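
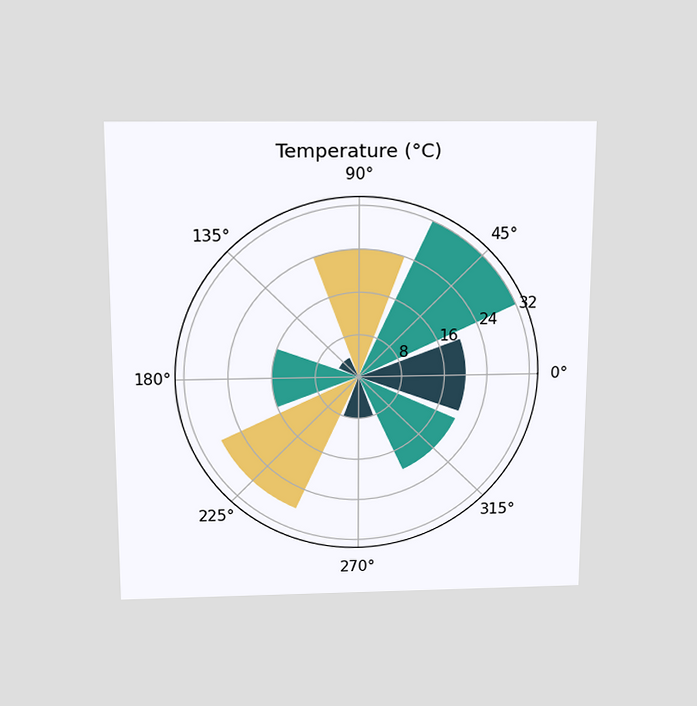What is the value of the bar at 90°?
The chart is viewed slightly from above. The bar at 90° reaches 24°C on the radial axis.

24°C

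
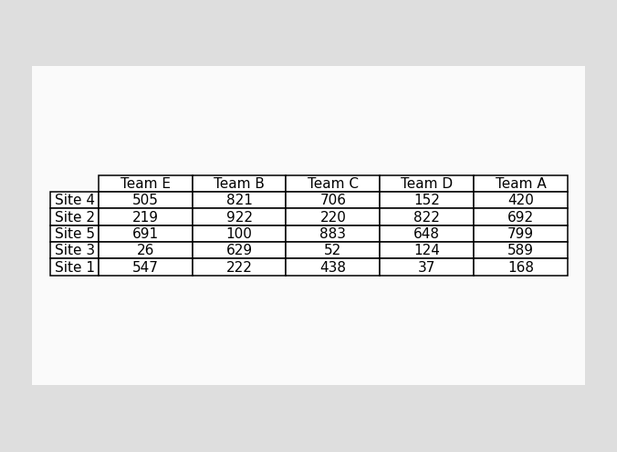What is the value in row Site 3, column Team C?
52

The (Site 3, Team C) cell reads 52.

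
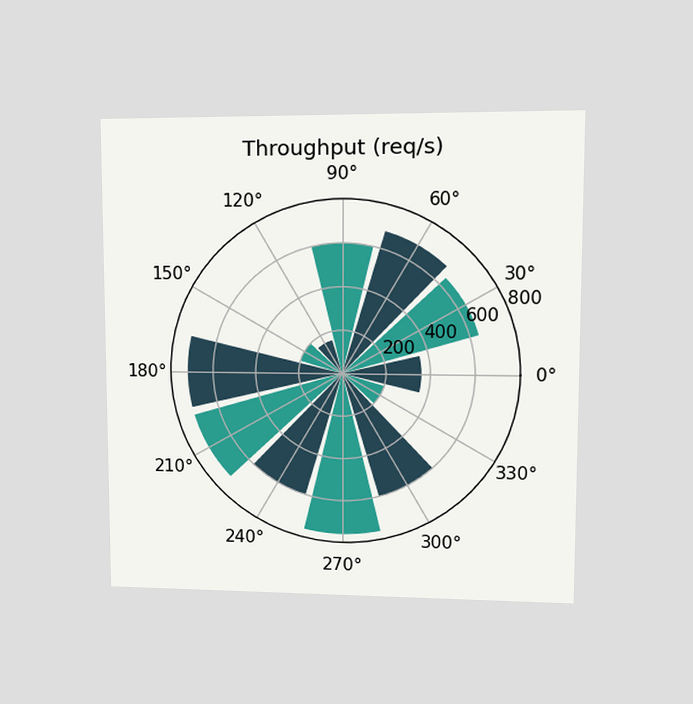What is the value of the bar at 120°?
The chart is viewed at a slight angle. The bar at 120° reaches 160req/s on the radial axis.

160req/s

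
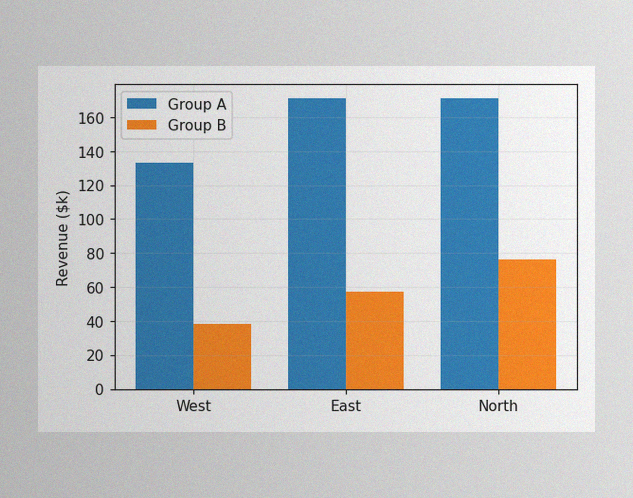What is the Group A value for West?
The image has some photo noise and uneven lighting. The Group A bar at West reaches $133k on the y-axis.

$133k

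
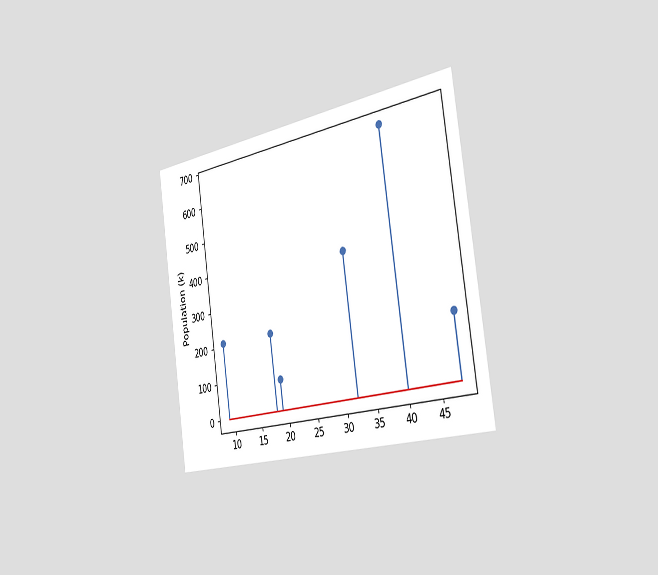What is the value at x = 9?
210k

The chart is tilted about 8° counter-clockwise and viewed slightly from the right. The stem at x=9 reaches 210k.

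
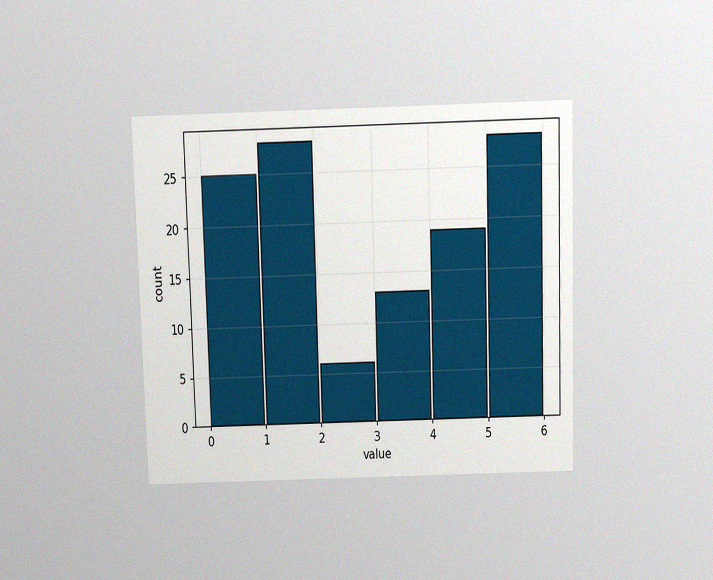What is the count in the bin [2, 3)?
The chart is viewed slightly from above, with some photo noise. The [2, 3) bin has height 6.

6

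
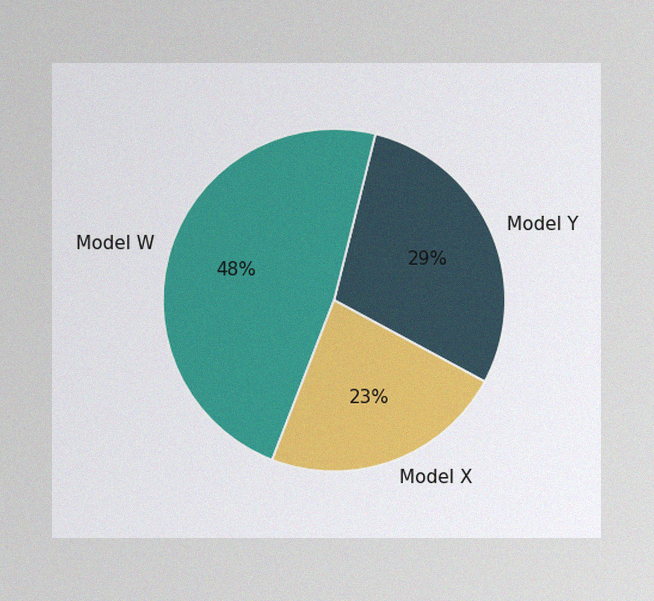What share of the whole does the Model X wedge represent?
23%

The image has some photo noise and uneven lighting. The Model X slice takes up 23% of the pie.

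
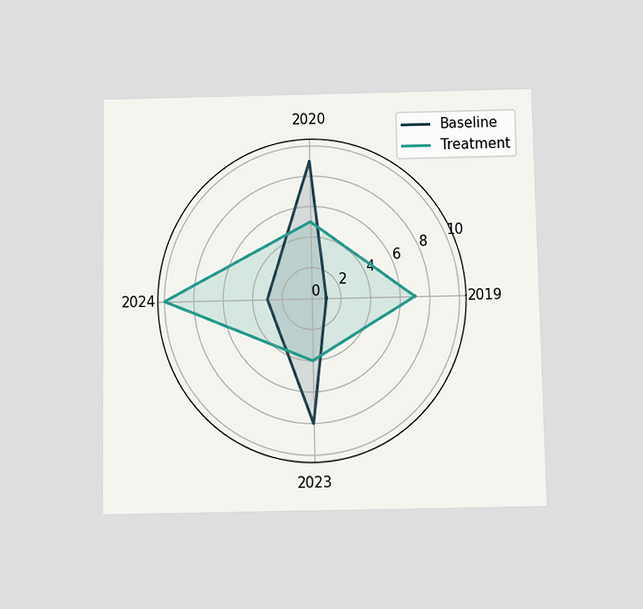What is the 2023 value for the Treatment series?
4

The chart is viewed slightly from below. On the 2023 axis, Treatment reaches 4.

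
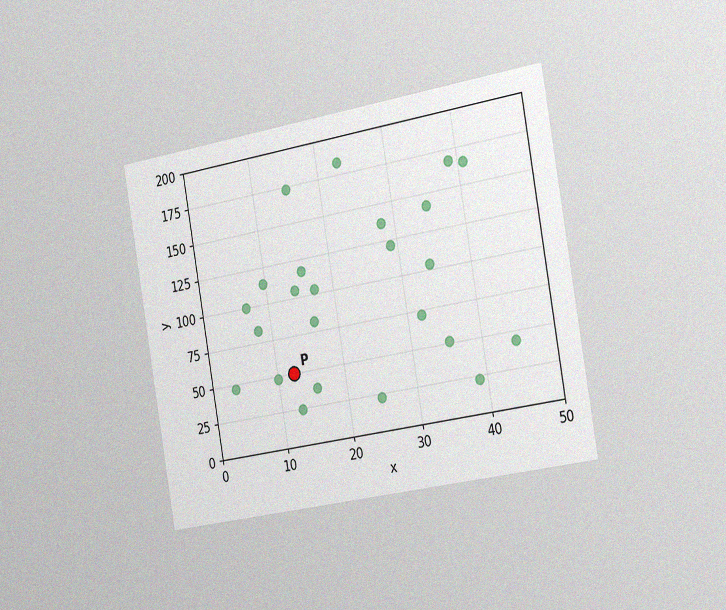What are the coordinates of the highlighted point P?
The chart is tilted about 10° counter-clockwise and viewed slightly from the right, with some photo noise. Following the gridlines from P to each axis, P sits at (12.5, 50).

(12.5, 50)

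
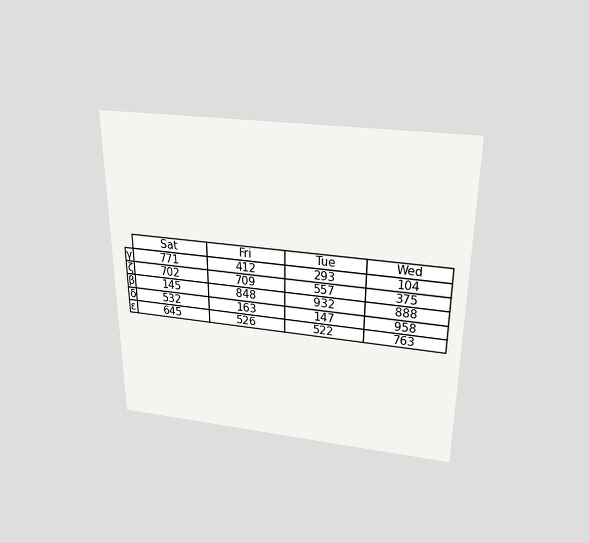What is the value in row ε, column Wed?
The chart is viewed slightly from above. The (ε, Wed) cell reads 763.

763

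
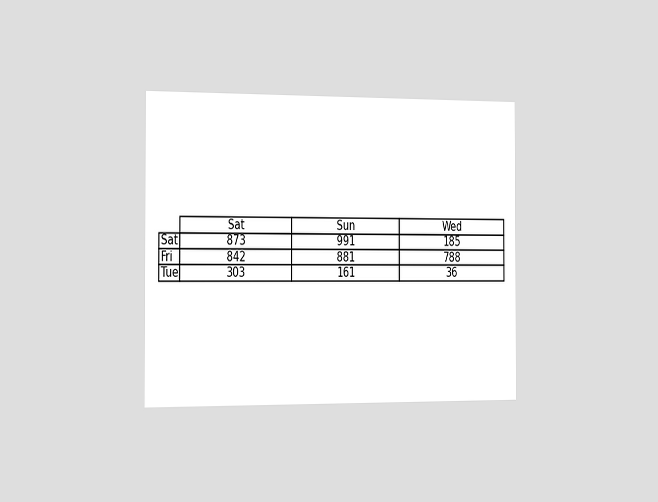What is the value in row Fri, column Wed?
The chart is viewed slightly from the left. The (Fri, Wed) cell reads 788.

788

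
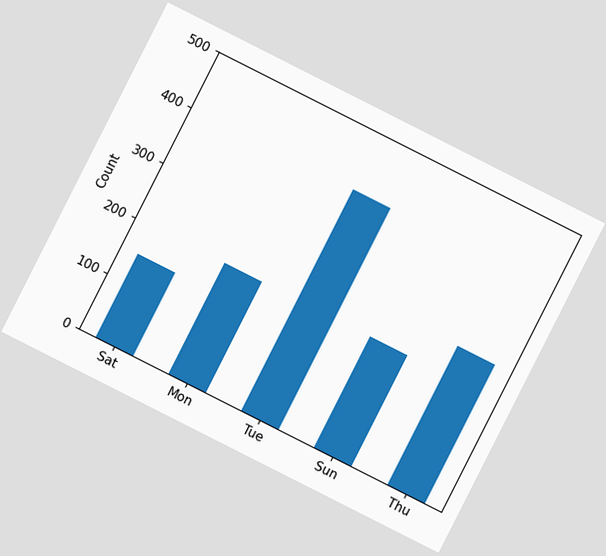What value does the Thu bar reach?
250

The chart is tilted about 27° clockwise. Reading along the chart's y-axis, the Thu bar reaches 250.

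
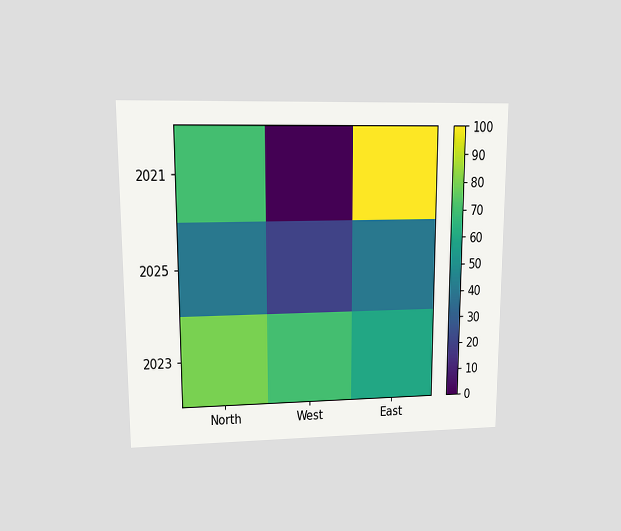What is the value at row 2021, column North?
70

The chart is viewed at a slight angle. Matching cell (2021, North) against the colorbar gives 70.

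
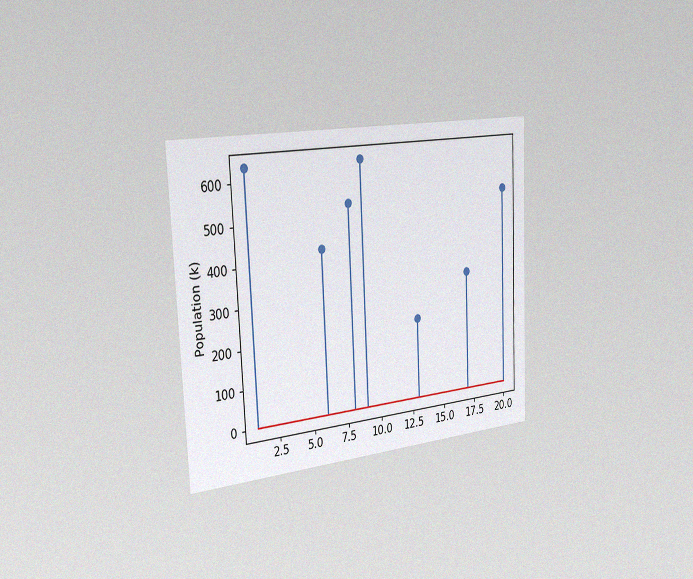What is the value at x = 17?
318k

The chart is tilted about 3° counter-clockwise and viewed slightly from the left, with some photo noise. The stem at x=17 reaches 318k.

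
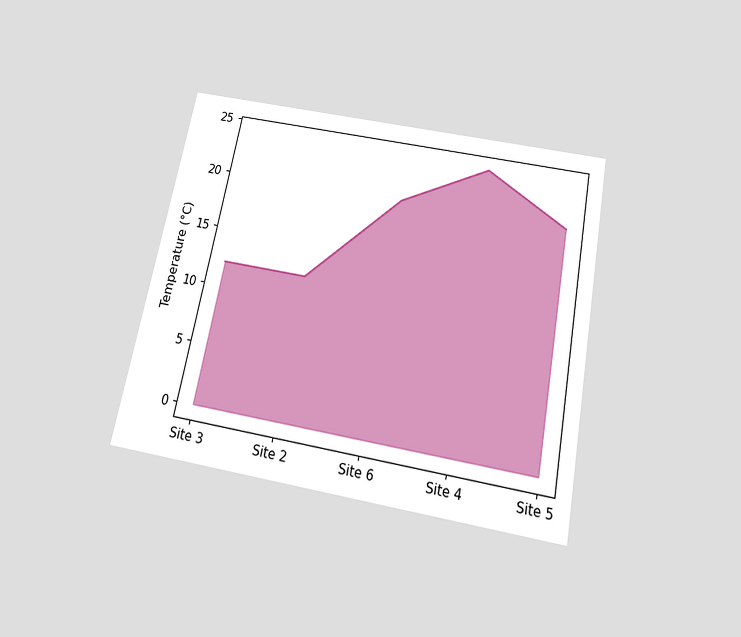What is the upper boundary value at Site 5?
20°C

The chart is tilted about 11° clockwise and viewed slightly from below. At Site 5 the upper boundary is at 20°C.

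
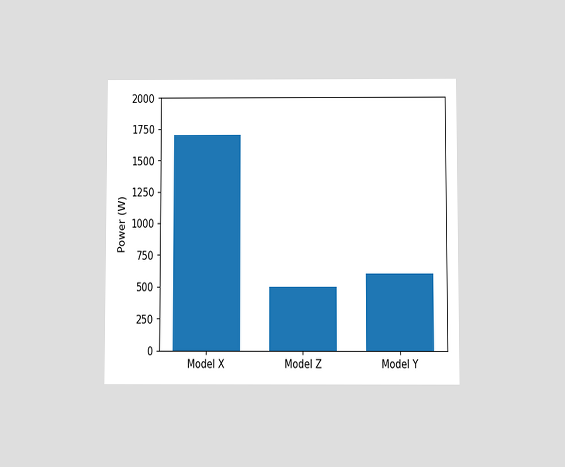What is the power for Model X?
1700W

The chart is viewed slightly from below. Reading along the chart's y-axis, the Model X bar reaches 1700W.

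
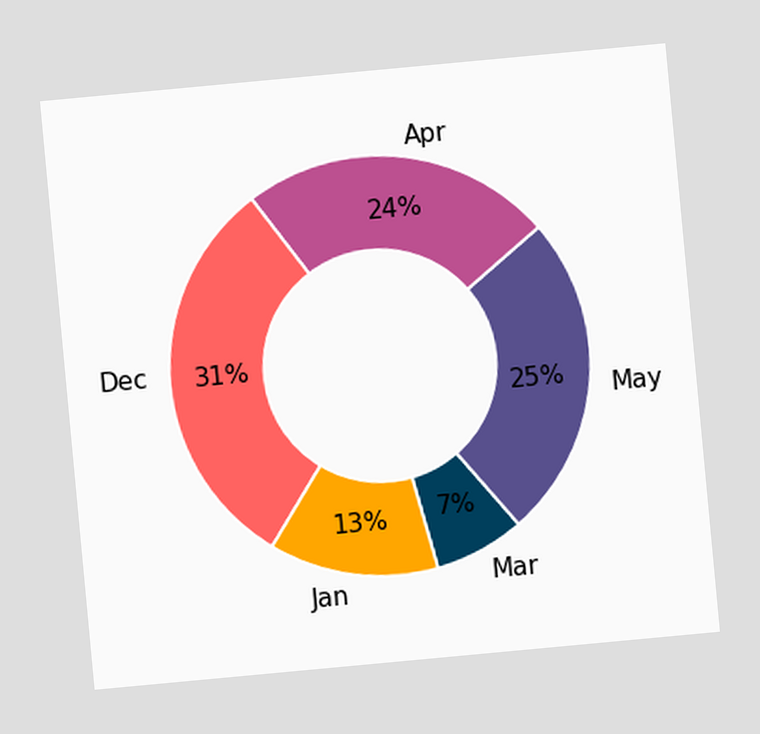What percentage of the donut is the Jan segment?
The chart is tilted about 5° counter-clockwise. The Jan segment takes up 13% of the ring.

13%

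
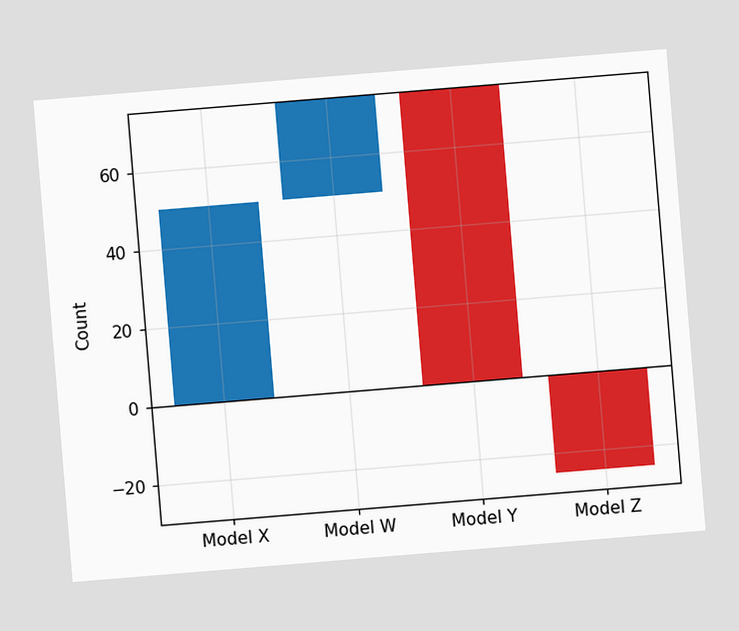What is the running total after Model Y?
0

The chart is tilted about 5° counter-clockwise. After Model Y the running total reaches 0.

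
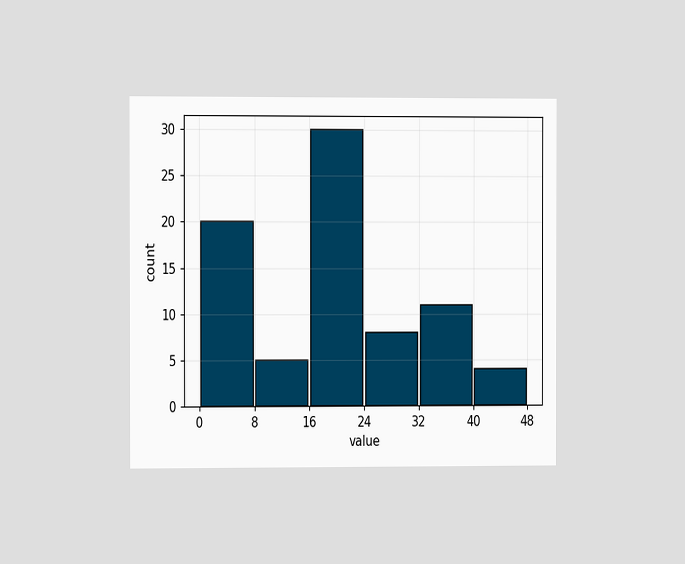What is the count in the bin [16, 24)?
30

The chart is viewed slightly from the left. The [16, 24) bin has height 30.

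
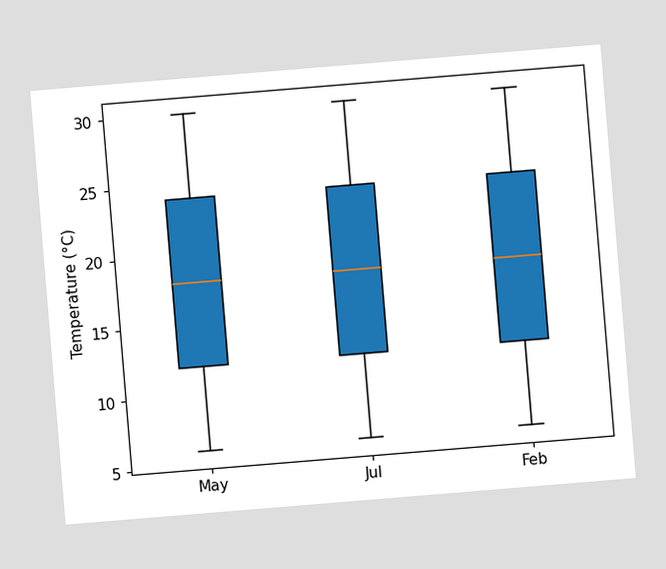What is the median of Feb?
The chart is tilted about 5° counter-clockwise. The median line in the Feb box sits at 18°C.

18°C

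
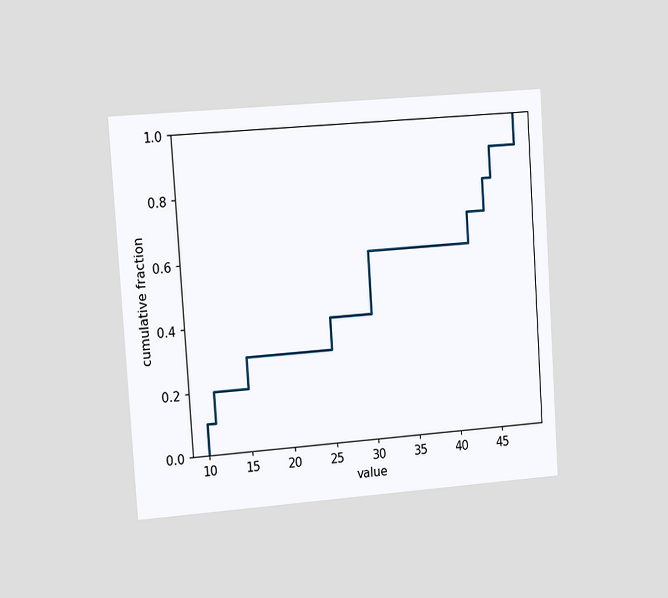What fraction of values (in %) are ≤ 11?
The chart is tilted about 4° counter-clockwise and viewed slightly from the left. At x=11 the ECDF step is at 20%.

20%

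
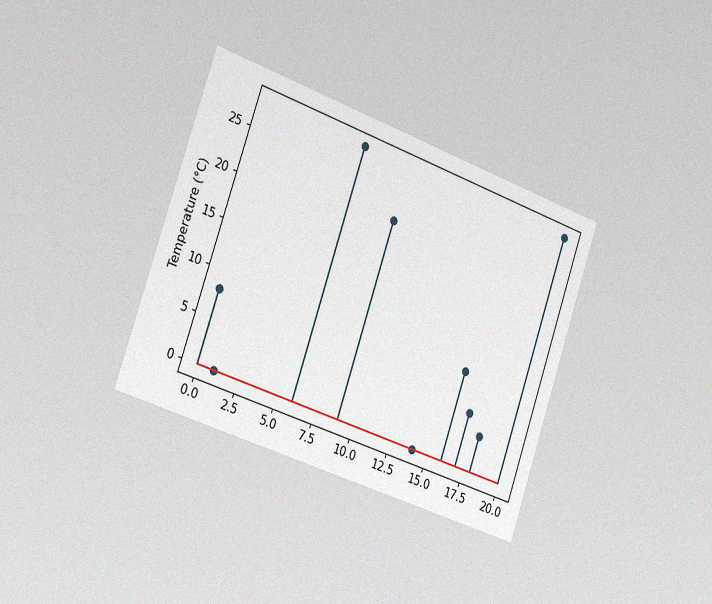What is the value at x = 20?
The chart is tilted about 19° clockwise and viewed slightly from the left, with some photo noise. The stem at x=20 reaches 28°C.

28°C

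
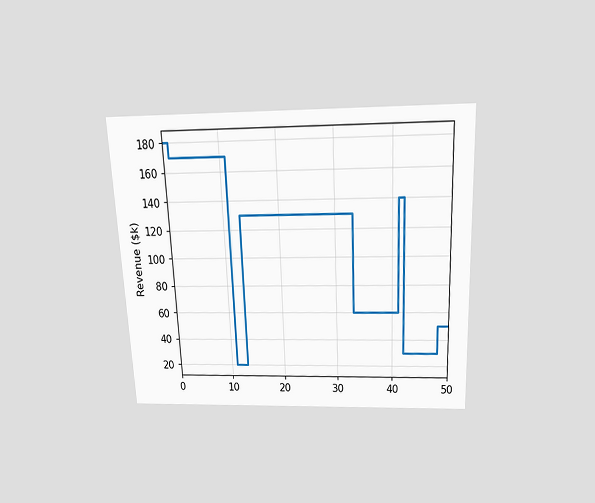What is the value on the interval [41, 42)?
The chart is tilted about 3° counter-clockwise and viewed slightly from above. On [41, 42) the step sits at $140k.

$140k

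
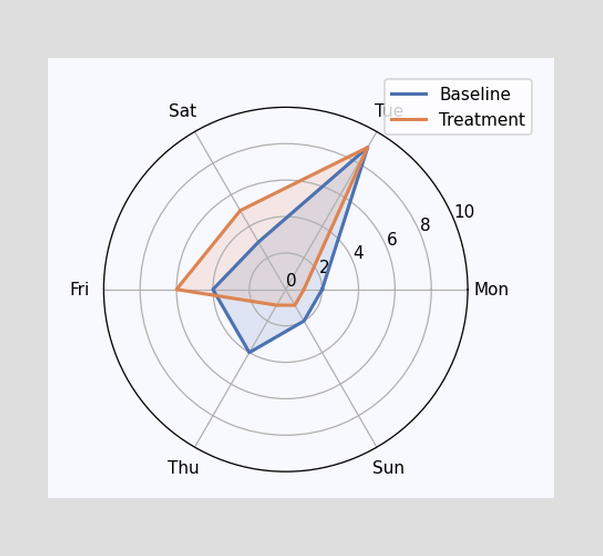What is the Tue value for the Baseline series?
On the Tue axis, Baseline reaches 9.

9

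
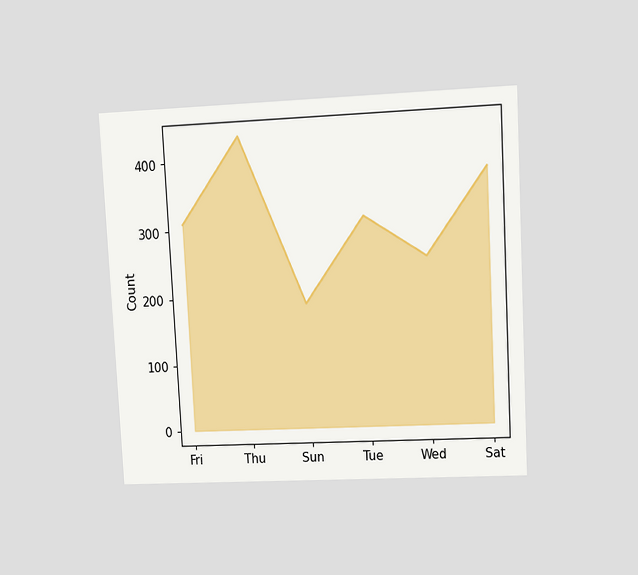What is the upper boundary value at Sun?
186

The chart is tilted about 3° counter-clockwise and viewed at a slight angle. At Sun the upper boundary is at 186.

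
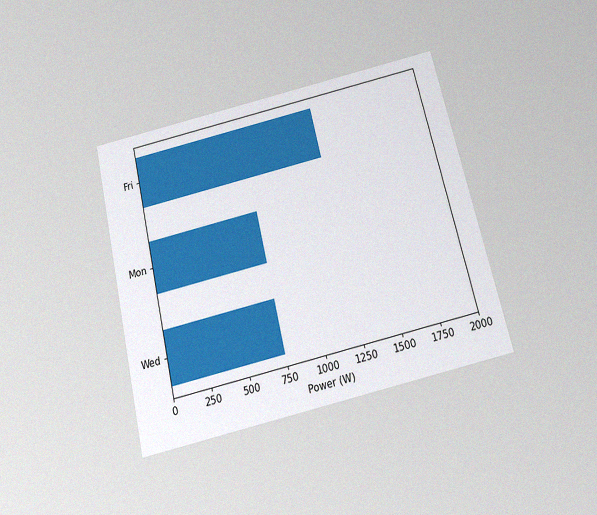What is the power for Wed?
750W

The chart is tilted about 13° counter-clockwise and viewed slightly from below, with some photo noise. Reading along the chart's x-axis, the Wed bar reaches 750W.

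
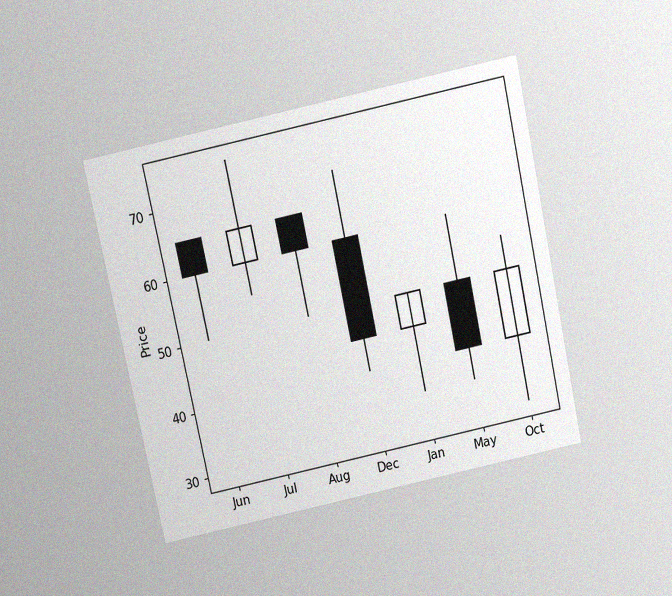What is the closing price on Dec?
The chart is tilted about 12° counter-clockwise and viewed slightly from above, with some photo noise. The Dec candle closes at 45.

45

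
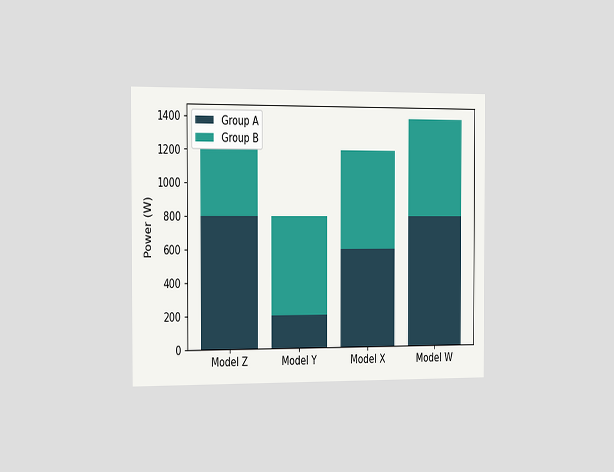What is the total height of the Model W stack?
1400W

The chart is viewed slightly from the left. The Model W stack's top reaches 1400W on the y-axis.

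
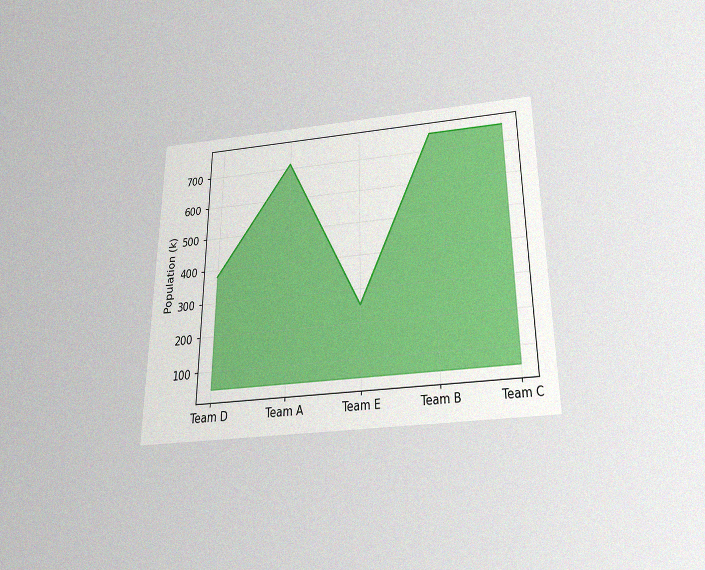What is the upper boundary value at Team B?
756k

The chart is viewed slightly from below, with some photo noise. At Team B the upper boundary is at 756k.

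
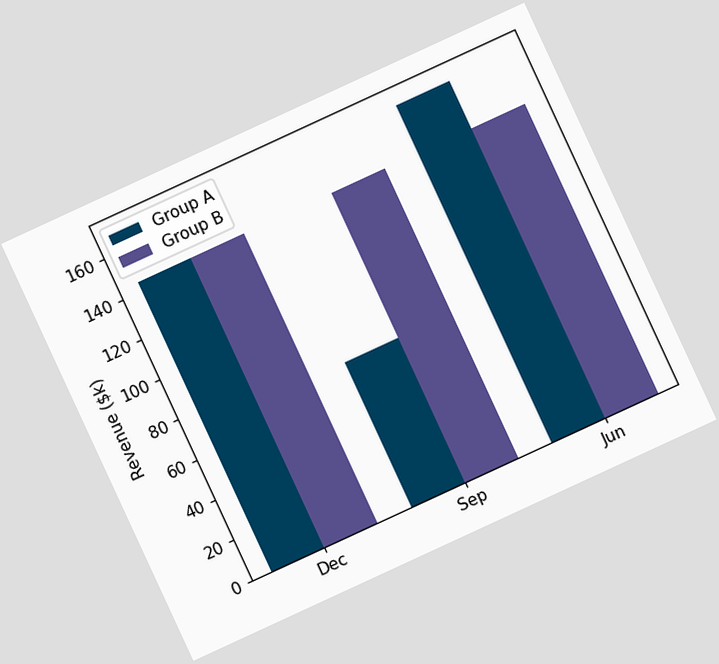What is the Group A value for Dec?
$144k

The chart is tilted about 25° counter-clockwise. The Group A bar at Dec reaches $144k on the y-axis.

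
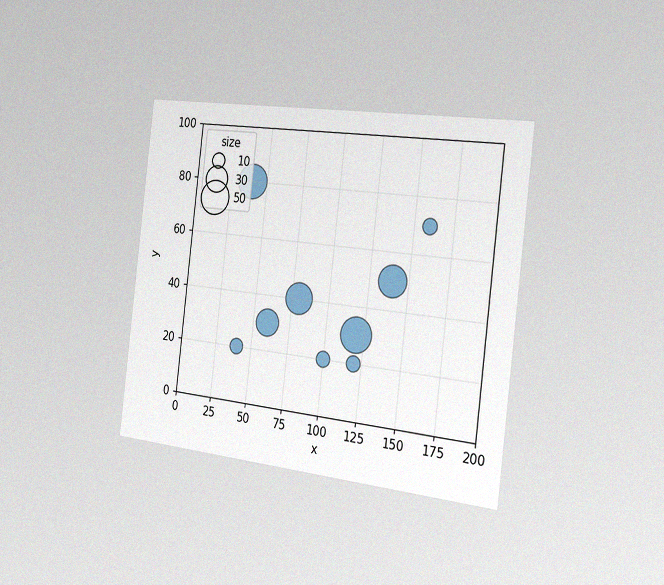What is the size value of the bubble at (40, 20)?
10

The chart is tilted about 7° clockwise and viewed slightly from the right, with some photo noise. Matching the bubble at (40, 20) against the size legend gives 10.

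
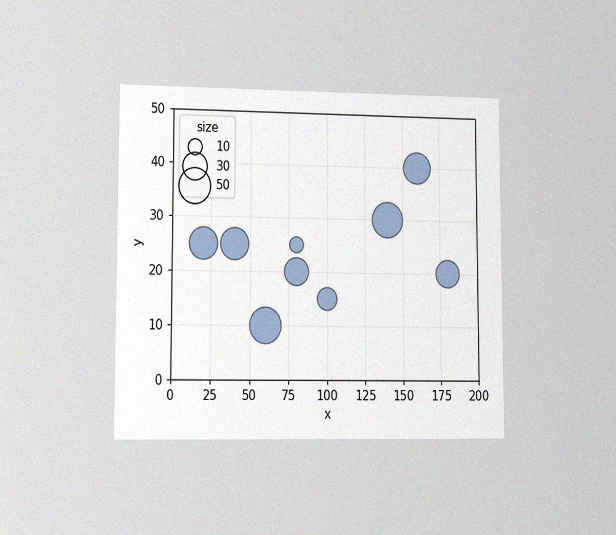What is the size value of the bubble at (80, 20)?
The chart is viewed slightly from the left, with some photo noise. Matching the bubble at (80, 20) against the size legend gives 30.

30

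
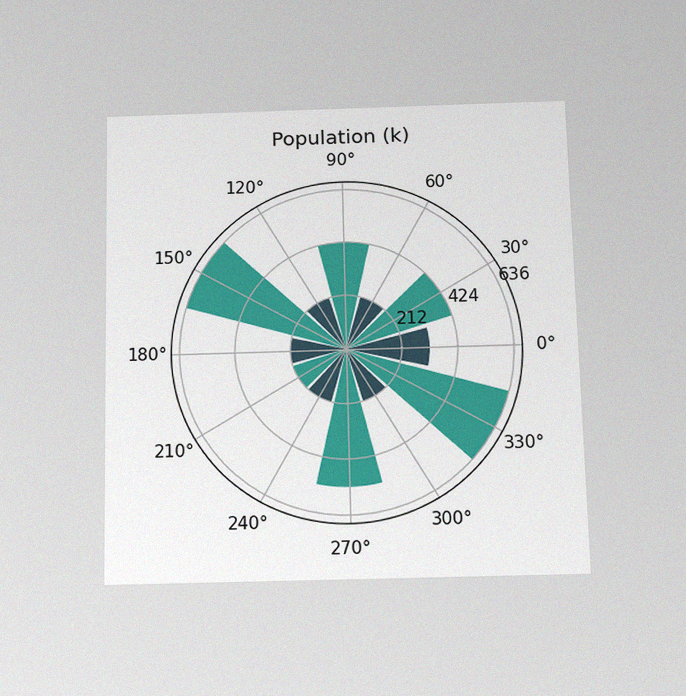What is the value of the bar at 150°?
The chart is viewed slightly from below, with some photo noise. The bar at 150° reaches 636k on the radial axis.

636k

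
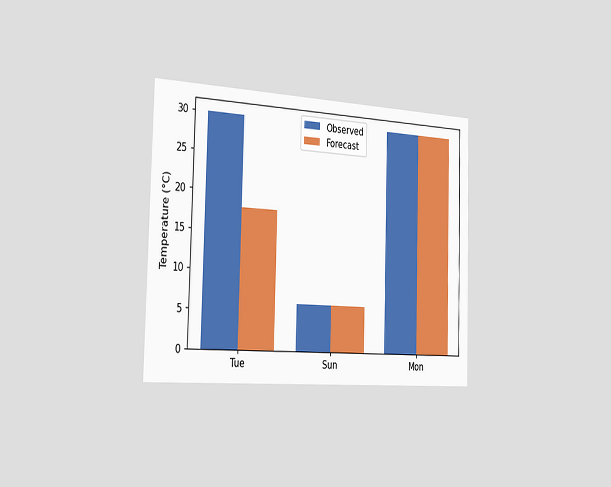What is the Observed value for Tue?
30°C

The chart is viewed slightly from the left. The Observed bar at Tue reaches 30°C on the y-axis.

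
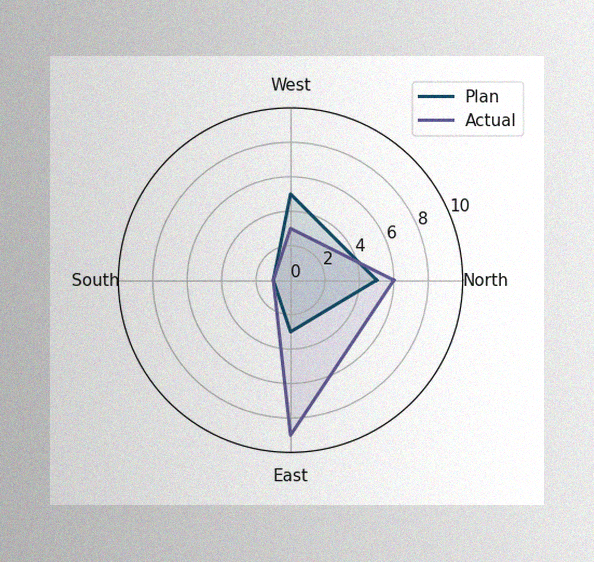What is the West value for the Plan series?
The image has some photo noise and uneven lighting. On the West axis, Plan reaches 5.

5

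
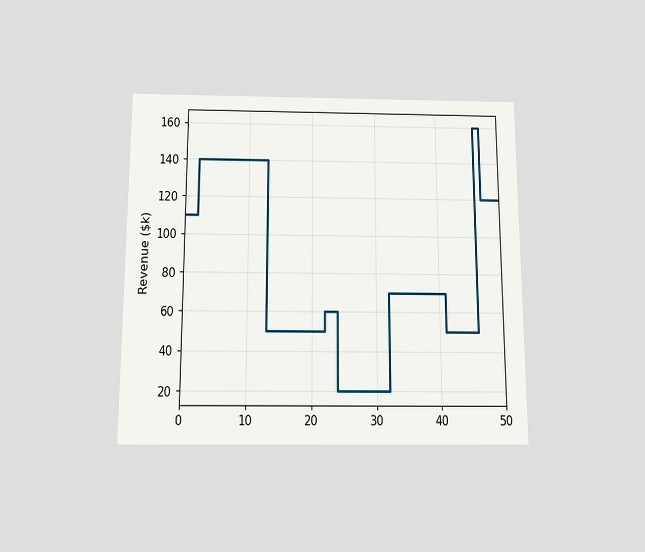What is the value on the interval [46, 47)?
The chart is viewed slightly from below. On [46, 47) the step sits at $160k.

$160k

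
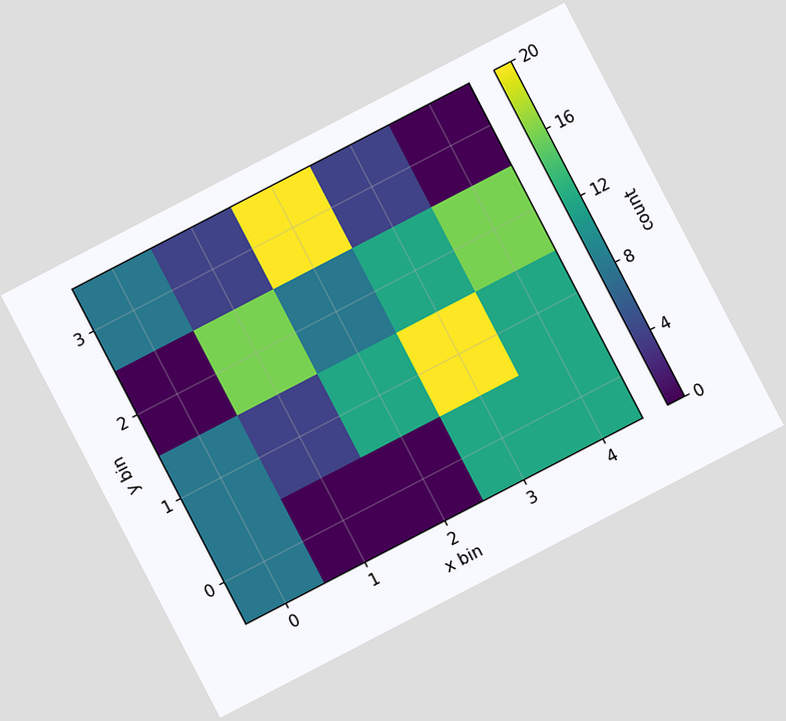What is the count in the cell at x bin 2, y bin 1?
12

The chart is tilted about 27° counter-clockwise. Matching the cell (2, 1) against the colorbar gives 12.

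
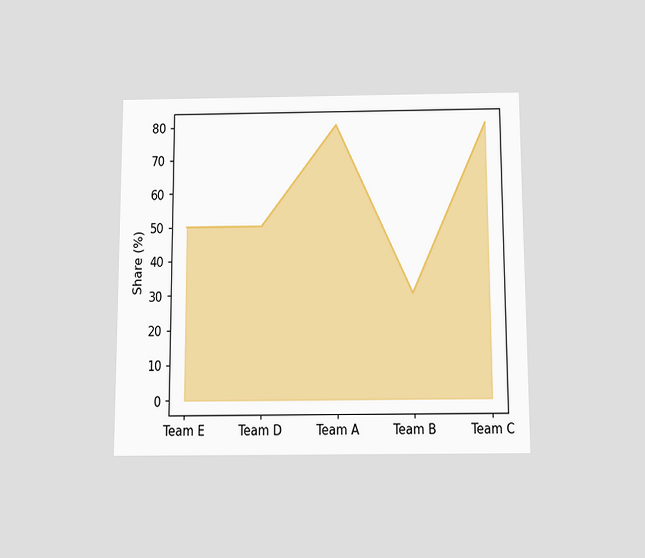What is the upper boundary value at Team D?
50%

The chart is viewed slightly from below. At Team D the upper boundary is at 50%.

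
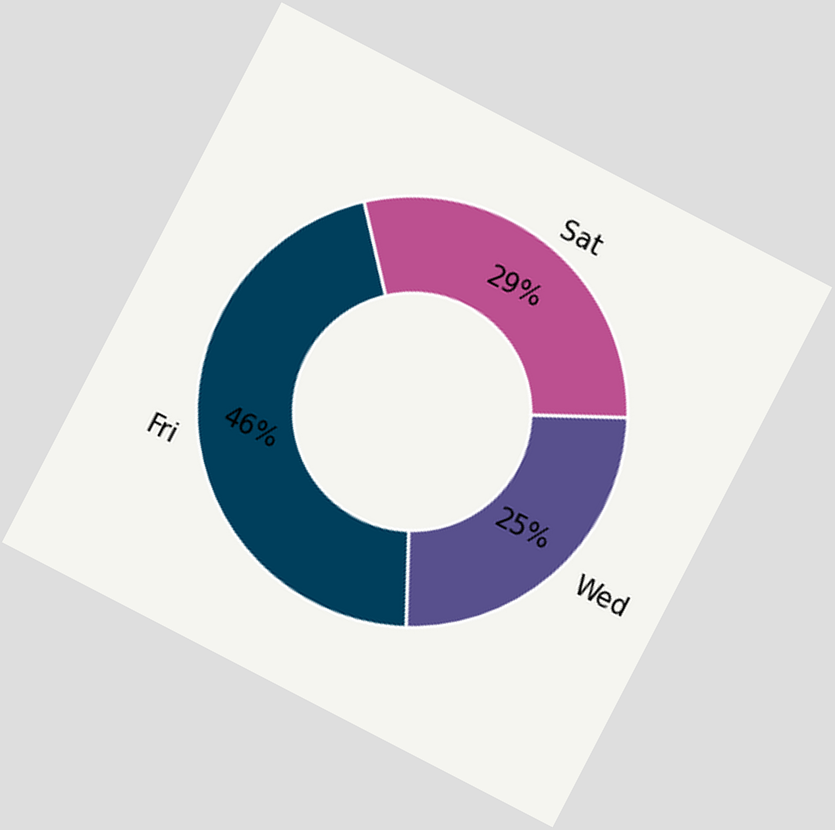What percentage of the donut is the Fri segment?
46%

The chart is tilted about 27° clockwise. The Fri segment takes up 46% of the ring.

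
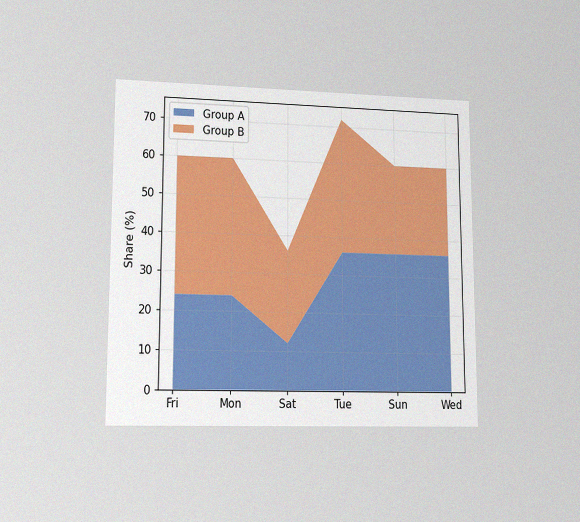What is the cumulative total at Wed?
60%

The chart is viewed at a slight angle, with some photo noise. The stacked total at Wed reaches 60%.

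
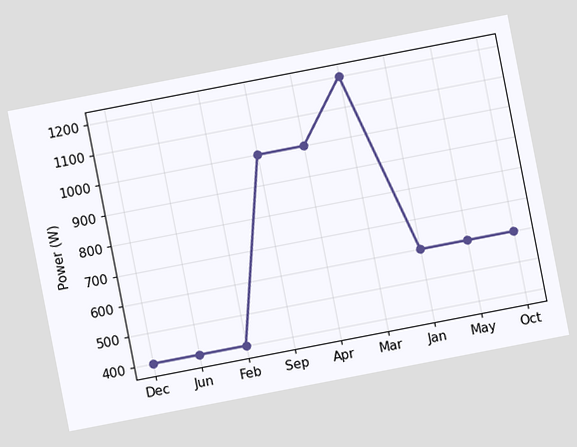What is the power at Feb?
400W

The chart is tilted about 11° counter-clockwise. At Feb, the line is at 400W.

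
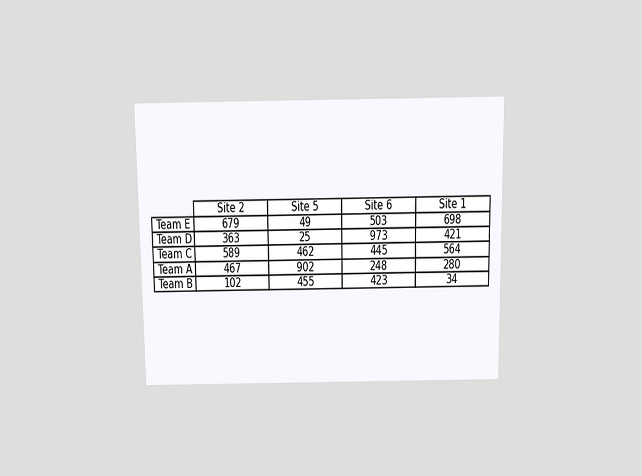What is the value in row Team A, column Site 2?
The chart is viewed slightly from above. The (Team A, Site 2) cell reads 467.

467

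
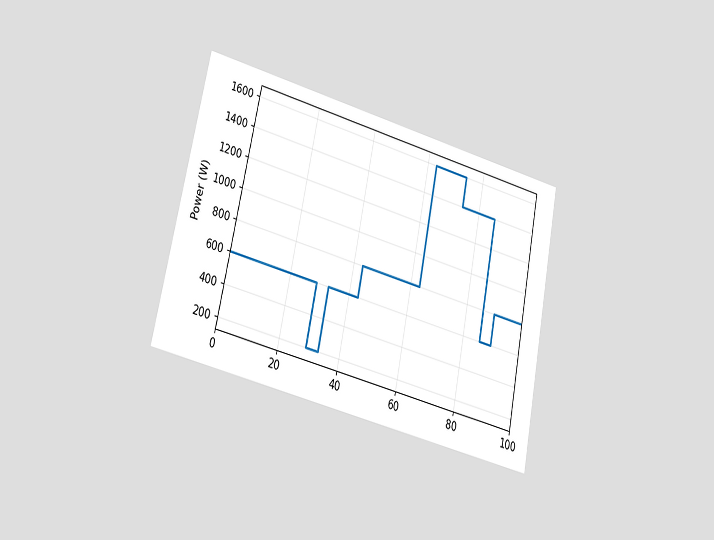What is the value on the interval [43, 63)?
The chart is tilted about 12° clockwise and viewed at a slight angle. On [43, 63) the step sits at 800W.

800W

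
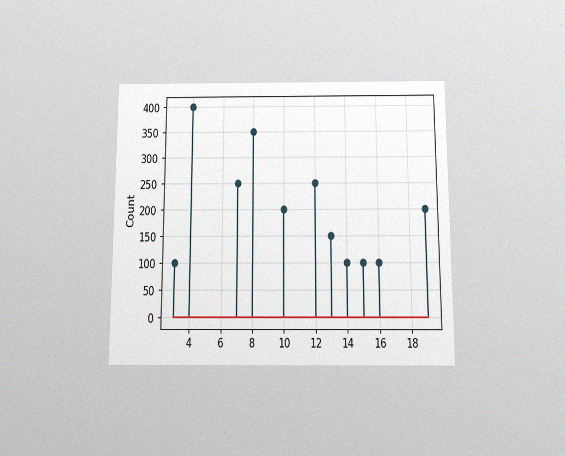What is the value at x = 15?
The chart is viewed slightly from below, with some photo noise. The stem at x=15 reaches 100.

100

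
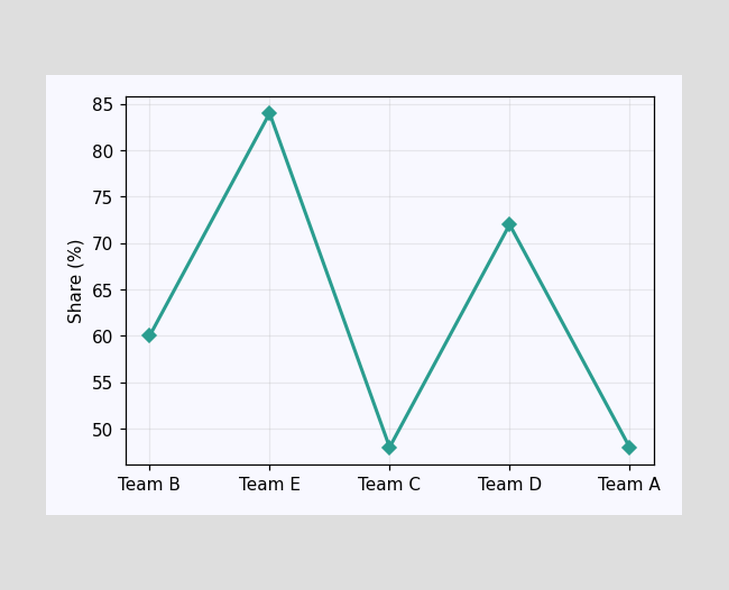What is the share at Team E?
At Team E, the line is at 84%.

84%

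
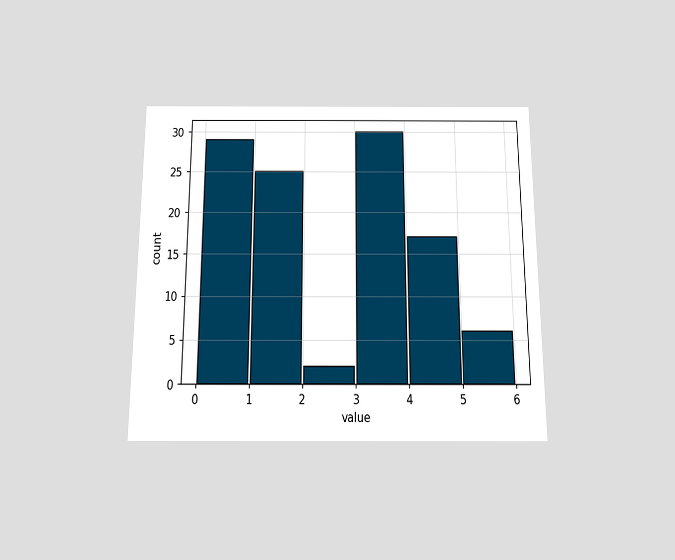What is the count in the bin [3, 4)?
The chart is viewed slightly from below. The [3, 4) bin has height 30.

30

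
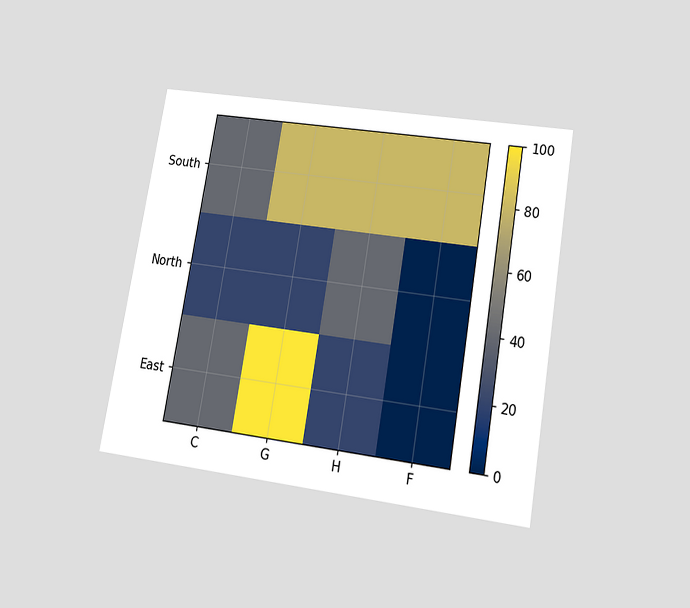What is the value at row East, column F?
0

The chart is tilted about 10° clockwise and viewed slightly from below. Matching cell (East, F) against the colorbar gives 0.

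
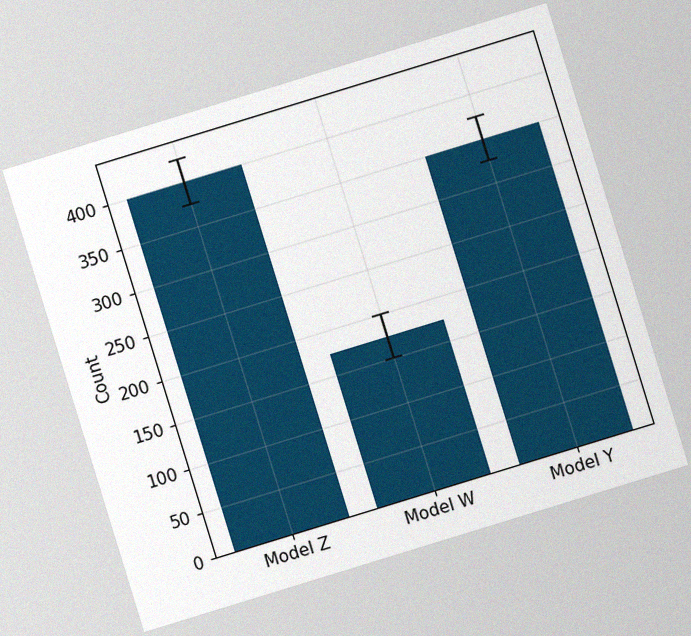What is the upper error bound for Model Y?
375

The chart is tilted about 17° counter-clockwise, with some photo noise. The Model Y bar's upper whisker reaches 375.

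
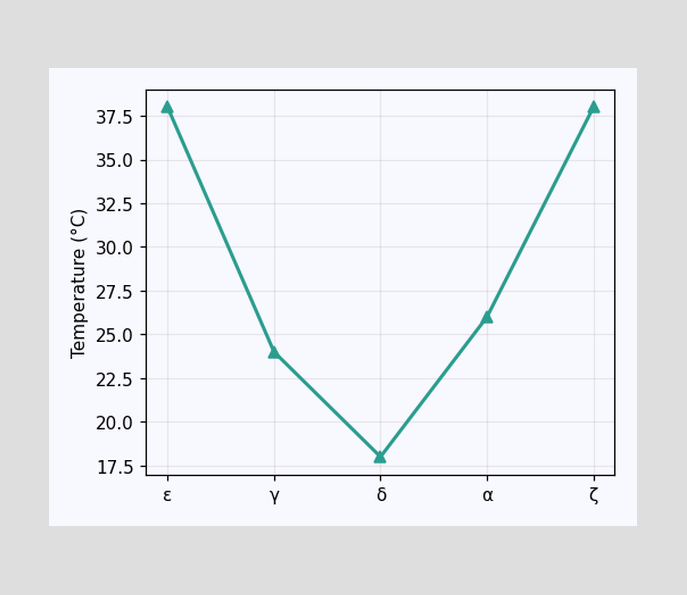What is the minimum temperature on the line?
The lowest point is at δ, and reading across to the y-axis gives 18°C.

18°C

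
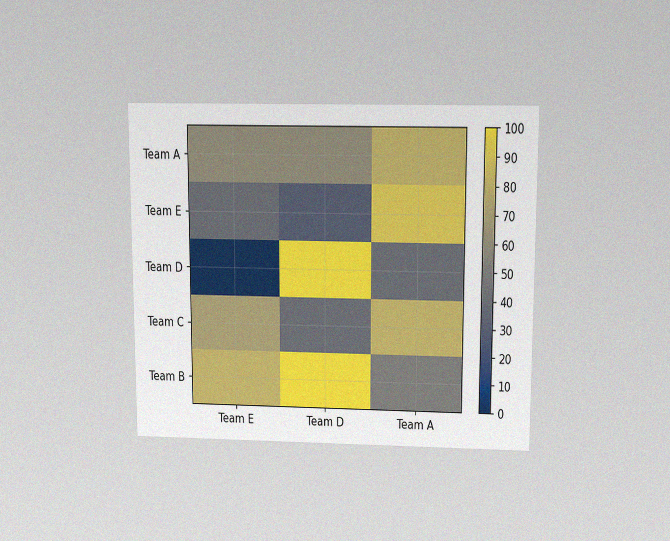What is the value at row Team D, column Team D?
The chart is viewed slightly from above, with some photo noise. Matching cell (Team D, Team D) against the colorbar gives 100.

100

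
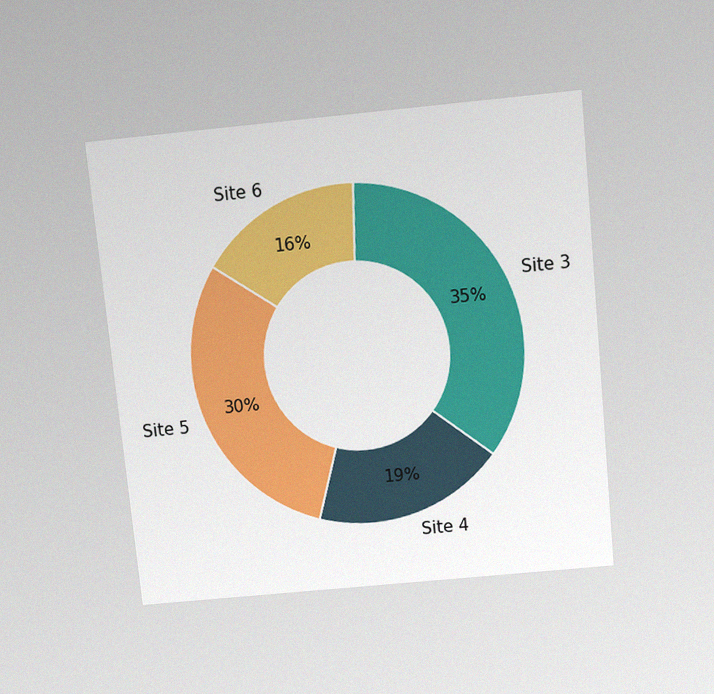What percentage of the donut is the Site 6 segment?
16%

The chart is tilted about 6° counter-clockwise and viewed slightly from above, with some photo noise. The Site 6 segment takes up 16% of the ring.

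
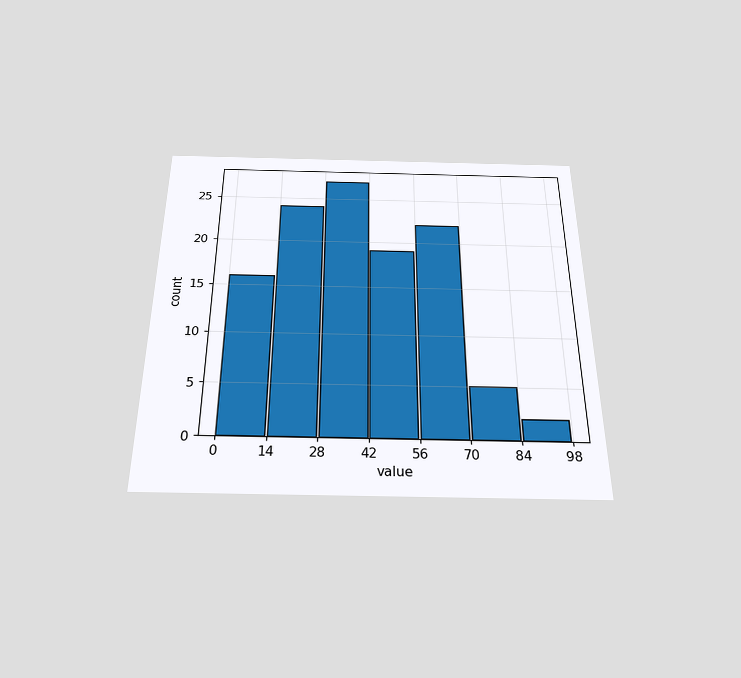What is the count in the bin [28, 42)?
27

The chart is viewed slightly from below. The [28, 42) bin has height 27.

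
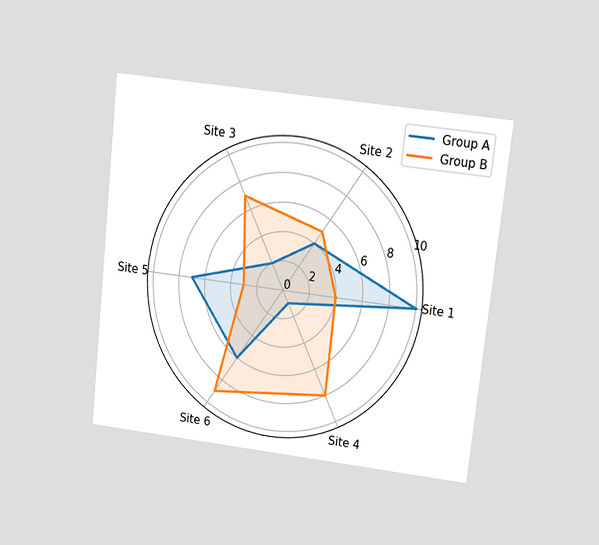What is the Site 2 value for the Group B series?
5

The chart is tilted about 6° clockwise and viewed at a slight angle. On the Site 2 axis, Group B reaches 5.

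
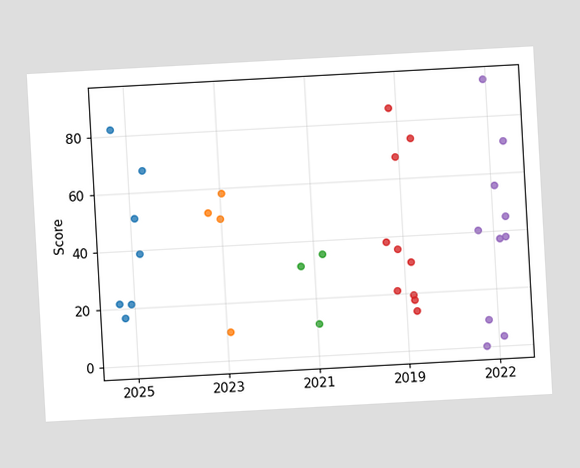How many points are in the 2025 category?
The chart is tilted about 3° counter-clockwise. Counting the markers in the 2025 column gives 7.

7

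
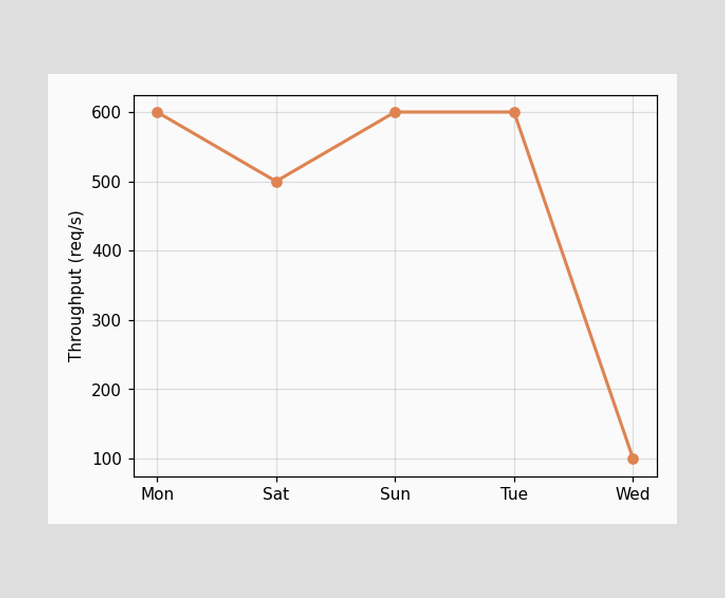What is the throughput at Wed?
100req/s

At Wed, the line is at 100req/s.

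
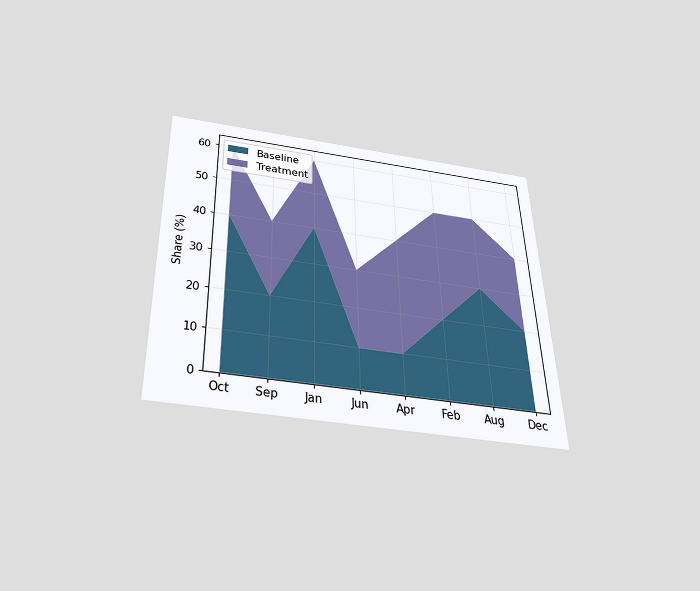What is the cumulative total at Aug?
The chart is viewed slightly from below. The stacked total at Aug reaches 50%.

50%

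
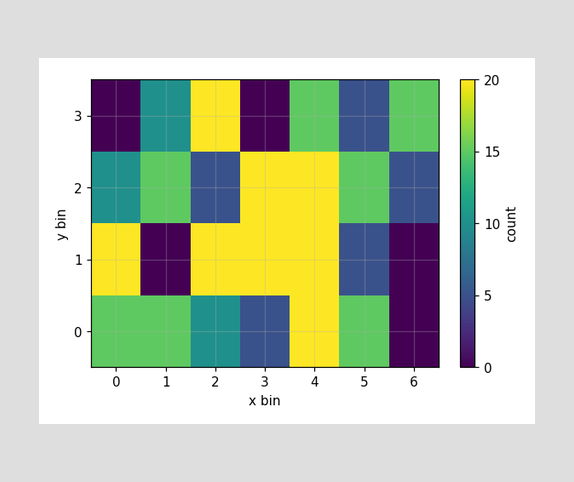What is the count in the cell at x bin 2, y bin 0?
10

Matching the cell (2, 0) against the colorbar gives 10.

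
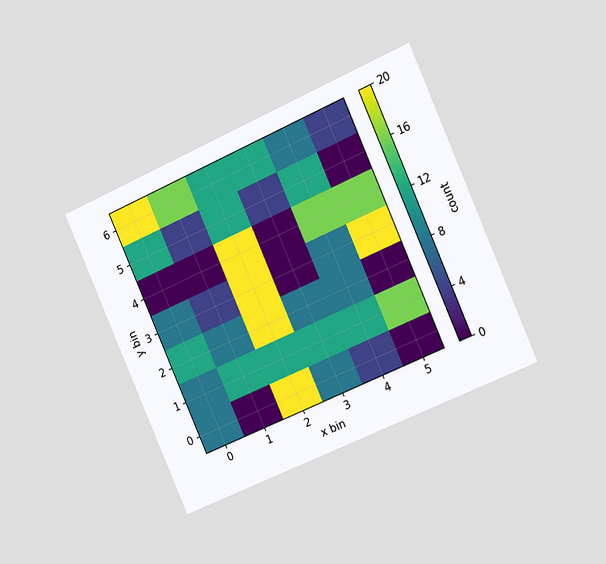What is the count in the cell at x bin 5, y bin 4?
The chart is tilted about 24° counter-clockwise and viewed at a slight angle. Matching the cell (5, 4) against the colorbar gives 16.

16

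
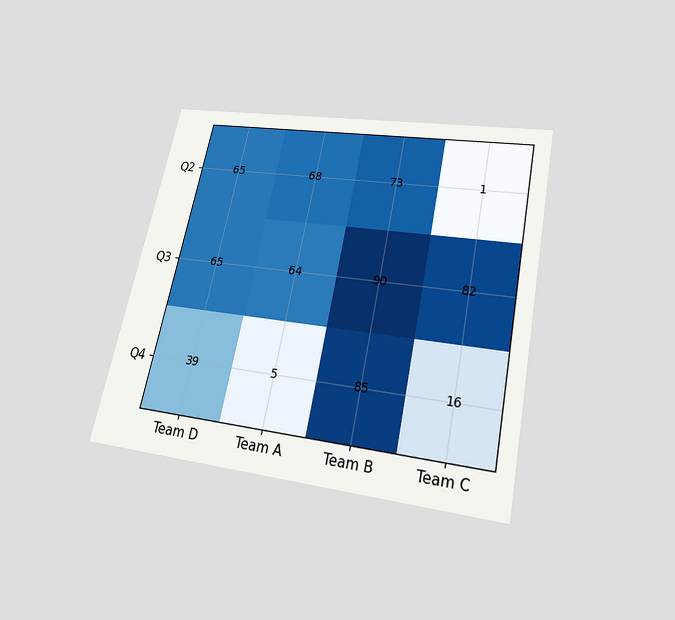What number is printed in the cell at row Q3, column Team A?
The chart is tilted about 12° clockwise and viewed slightly from below. The (Q3, Team A) cell reads 64.

64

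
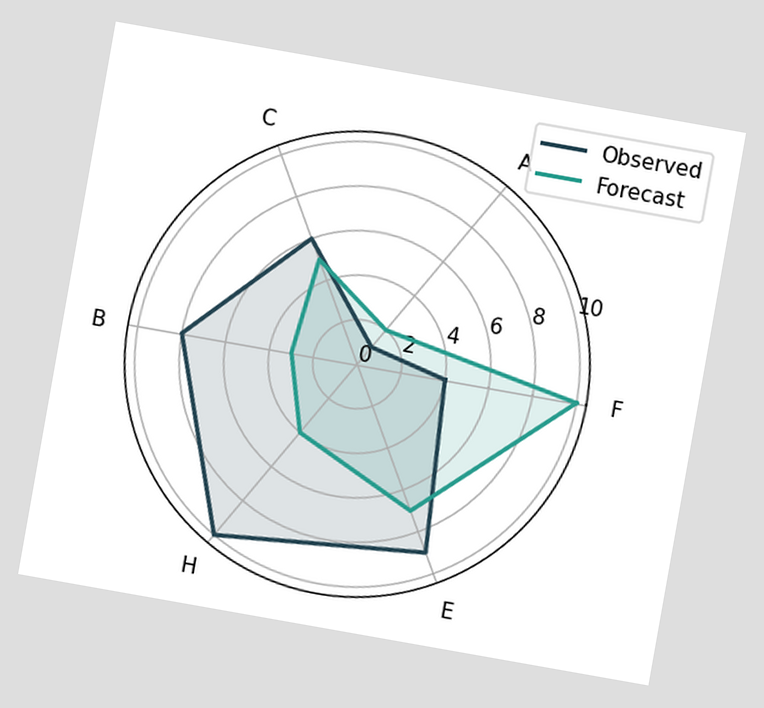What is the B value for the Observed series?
The chart is tilted about 10° clockwise. On the B axis, Observed reaches 8.

8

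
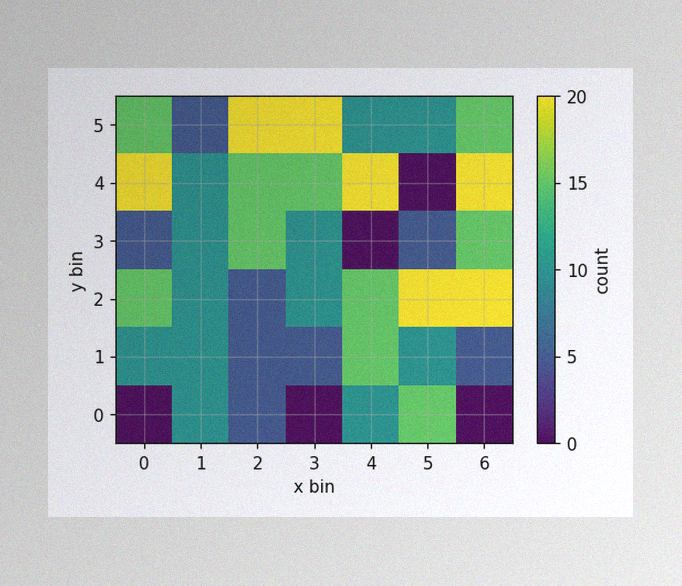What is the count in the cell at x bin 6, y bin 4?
20

The image has some photo noise and uneven lighting. Matching the cell (6, 4) against the colorbar gives 20.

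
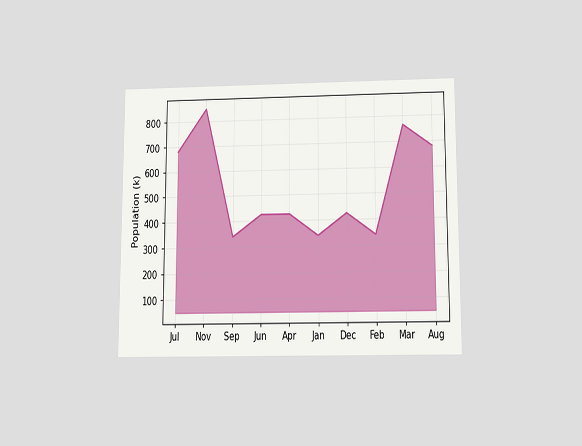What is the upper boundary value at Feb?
The chart is viewed slightly from below. At Feb the upper boundary is at 340k.

340k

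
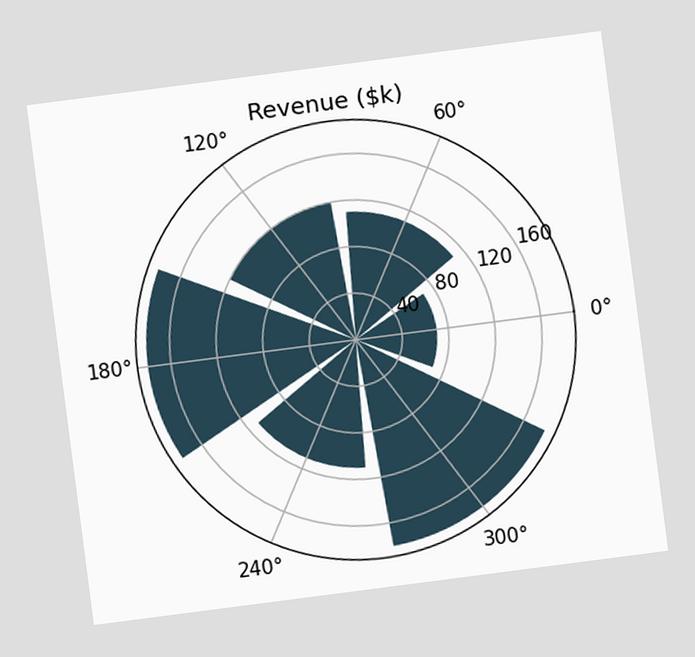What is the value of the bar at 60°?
The chart is tilted about 7° counter-clockwise. The bar at 60° reaches $110k on the radial axis.

$110k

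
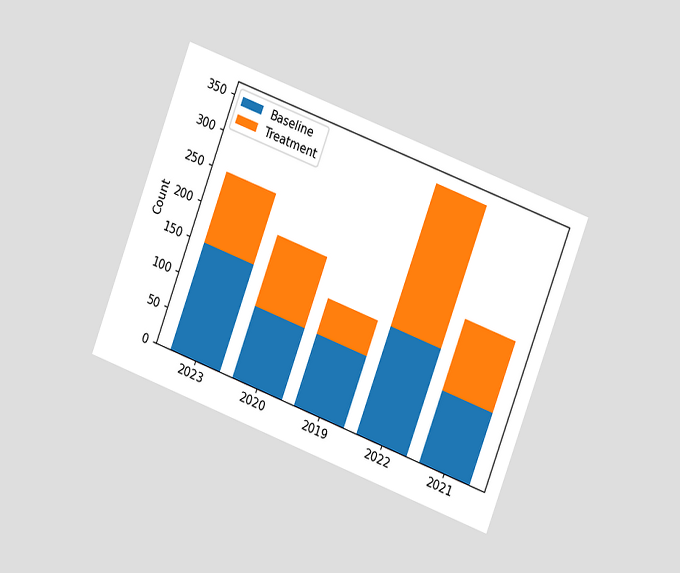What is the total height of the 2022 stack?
350

The chart is tilted about 21° clockwise and viewed at a slight angle. The 2022 stack's top reaches 350 on the y-axis.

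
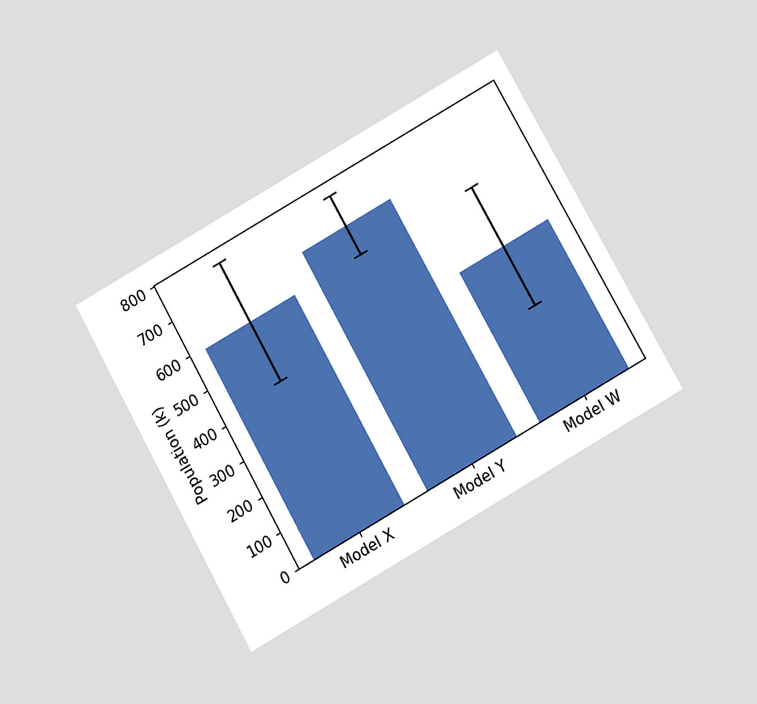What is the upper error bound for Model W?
The chart is tilted about 29° counter-clockwise and viewed slightly from below. The Model W bar's upper whisker reaches 595k.

595k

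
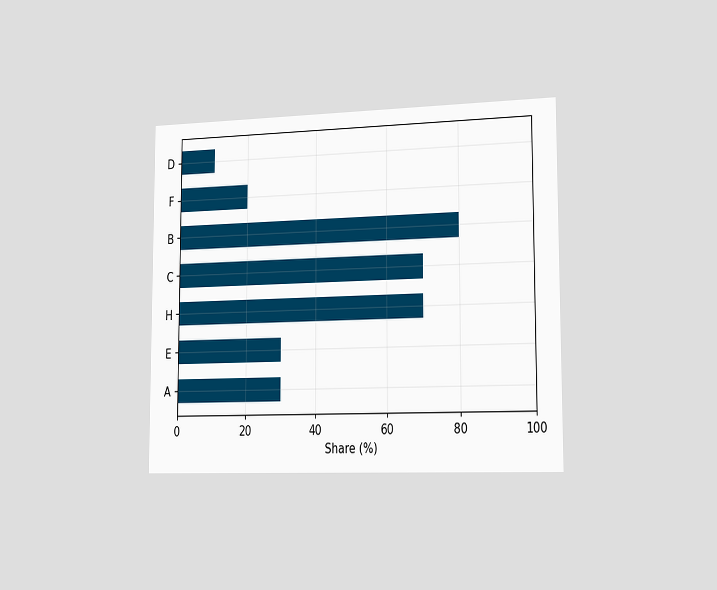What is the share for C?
The chart is viewed slightly from the right. Reading along the chart's x-axis, the C bar reaches 70%.

70%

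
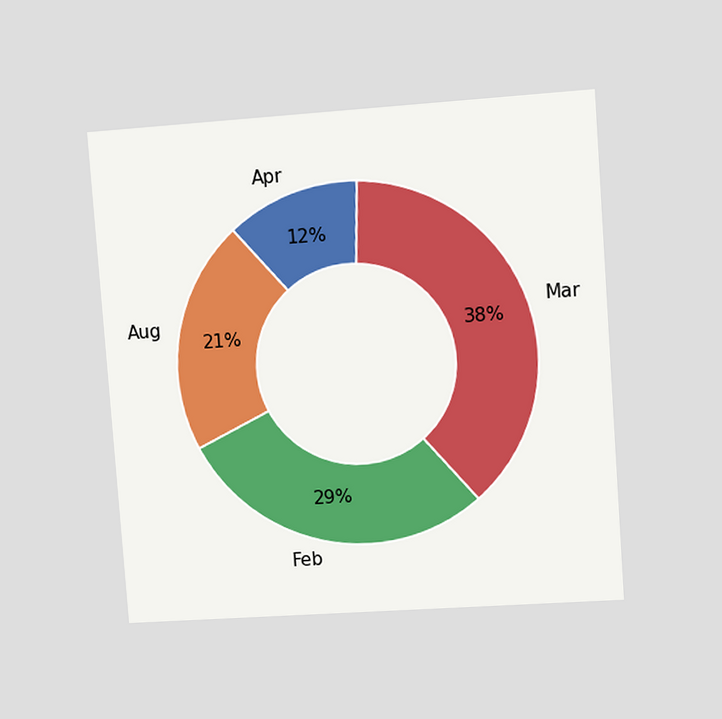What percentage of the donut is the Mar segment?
38%

The chart is tilted about 4° counter-clockwise and viewed at a slight angle. The Mar segment takes up 38% of the ring.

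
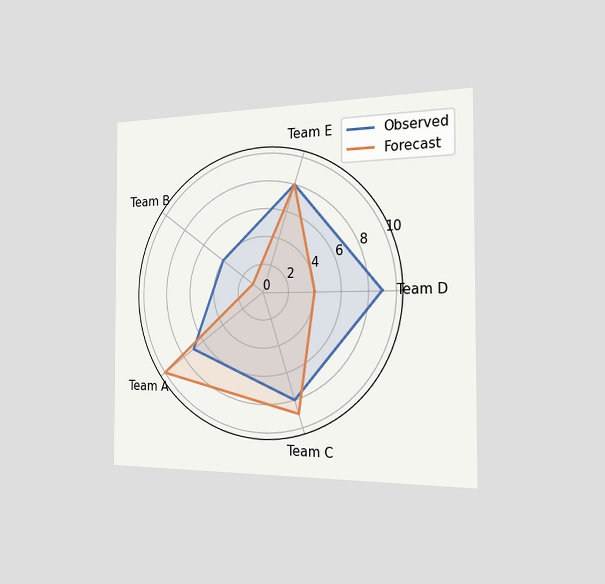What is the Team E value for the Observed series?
The chart is viewed slightly from the right. On the Team E axis, Observed reaches 8.

8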